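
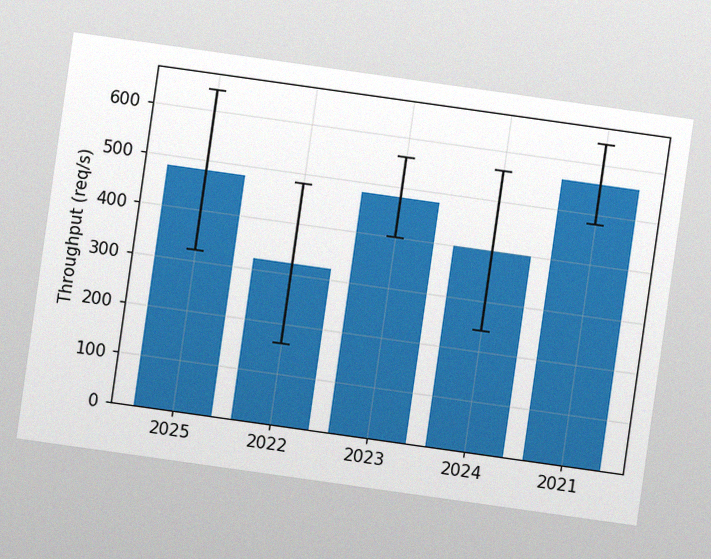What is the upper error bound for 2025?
640req/s

The chart is tilted about 8° clockwise, with some photo noise. The 2025 bar's upper whisker reaches 640req/s.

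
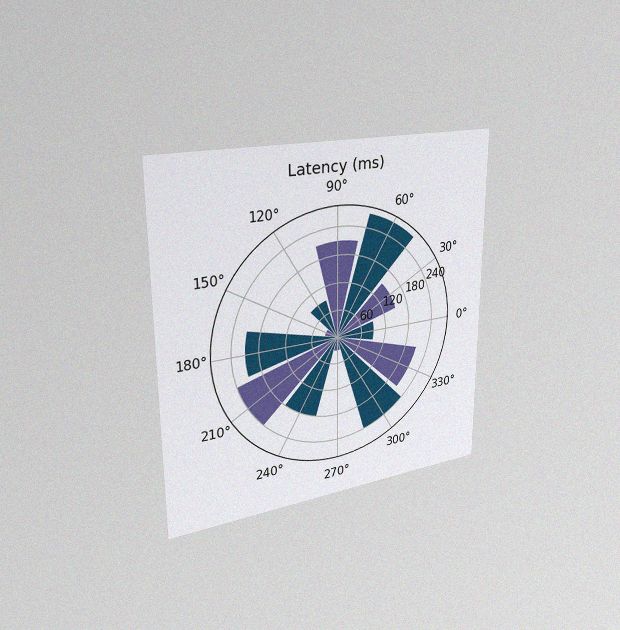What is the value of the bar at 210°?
240ms

The chart is viewed slightly from the left, with some photo noise. The bar at 210° reaches 240ms on the radial axis.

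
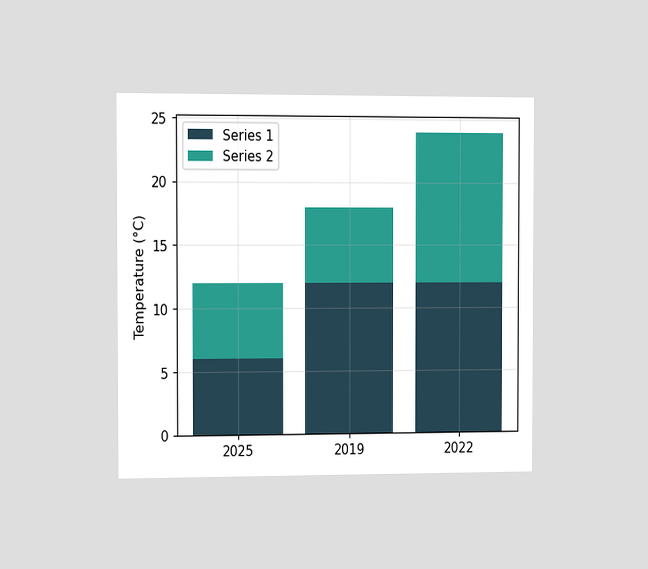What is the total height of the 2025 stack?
The chart is viewed slightly from the left. The 2025 stack's top reaches 12°C on the y-axis.

12°C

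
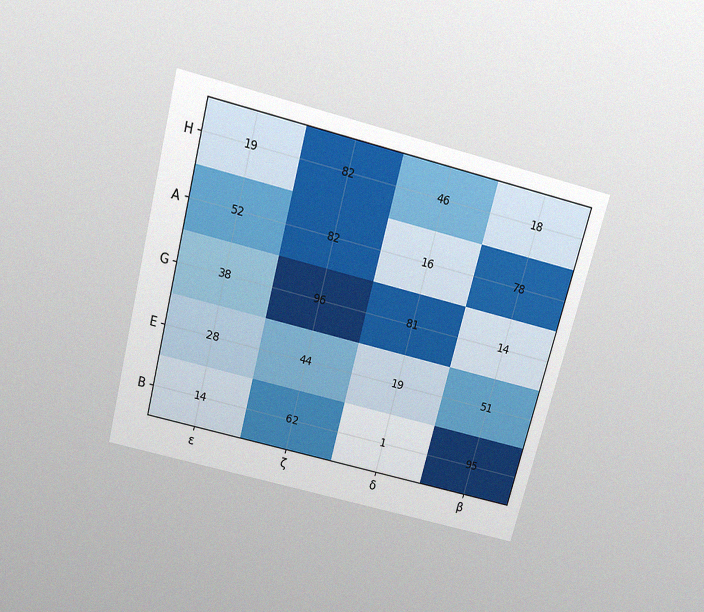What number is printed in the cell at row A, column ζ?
82

The chart is tilted about 15° clockwise and viewed slightly from above, with some photo noise. The (A, ζ) cell reads 82.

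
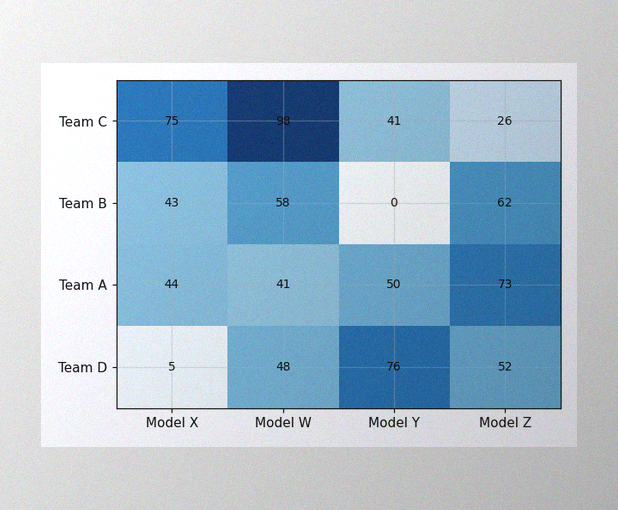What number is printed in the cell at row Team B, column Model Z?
62

The image has some photo noise and uneven lighting. The (Team B, Model Z) cell reads 62.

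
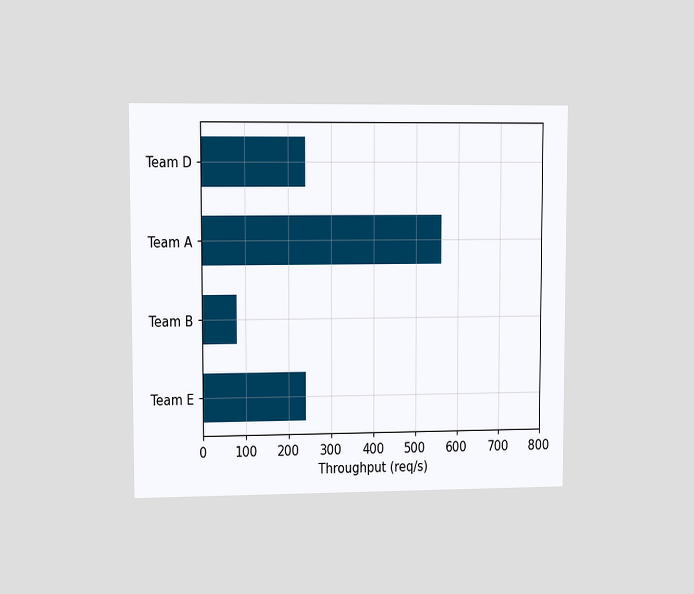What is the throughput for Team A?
560req/s

The chart is viewed at a slight angle. Reading along the chart's x-axis, the Team A bar reaches 560req/s.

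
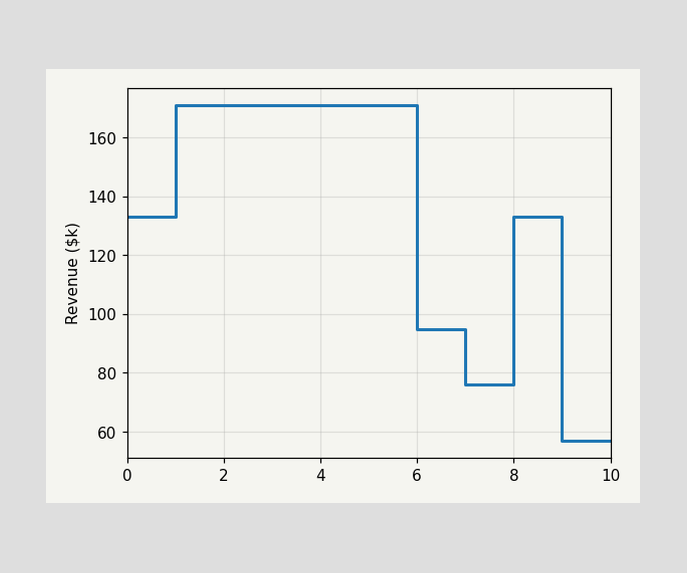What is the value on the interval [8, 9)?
$133k

On [8, 9) the step sits at $133k.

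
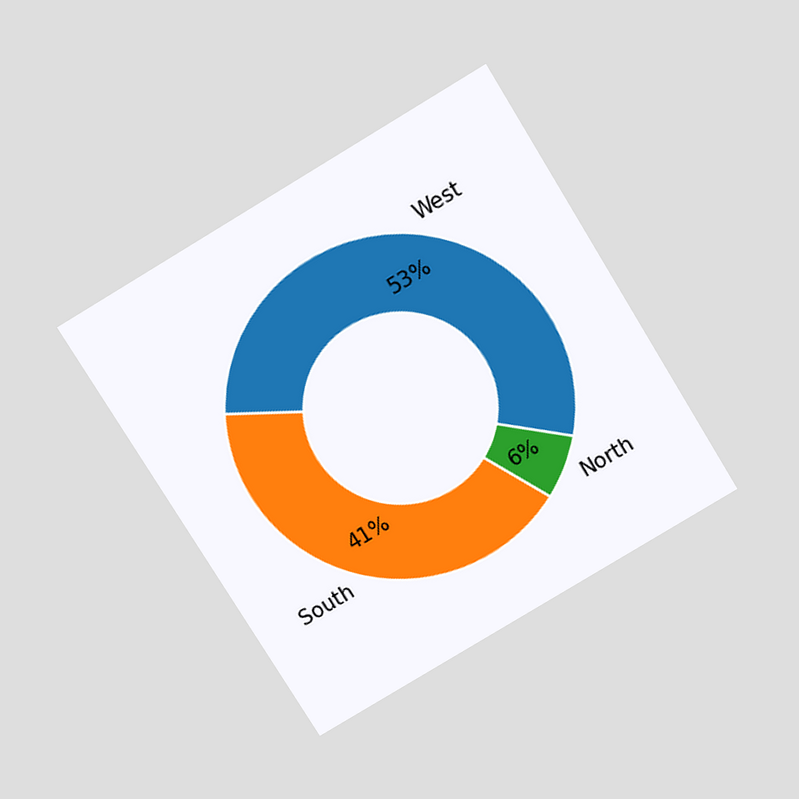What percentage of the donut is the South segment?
The chart is tilted about 31° counter-clockwise and viewed slightly from above. The South segment takes up 41% of the ring.

41%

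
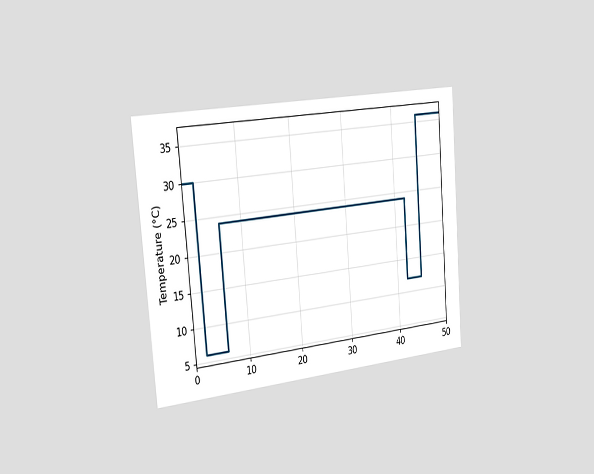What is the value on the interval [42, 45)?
12°C

The chart is tilted about 5° counter-clockwise and viewed slightly from the left. On [42, 45) the step sits at 12°C.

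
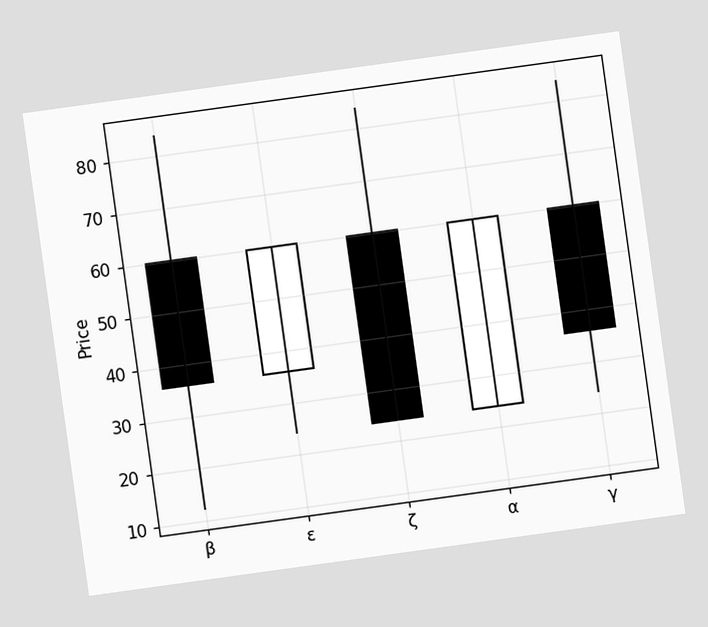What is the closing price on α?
The chart is tilted about 8° counter-clockwise. The α candle closes at 60.

60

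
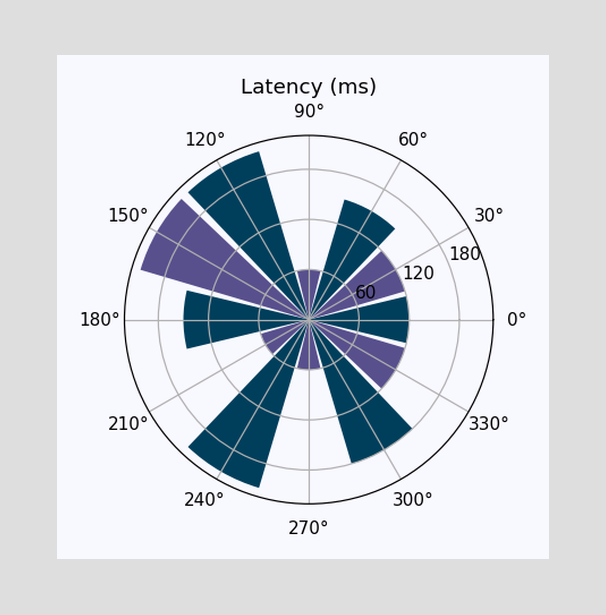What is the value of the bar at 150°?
210ms

The bar at 150° reaches 210ms on the radial axis.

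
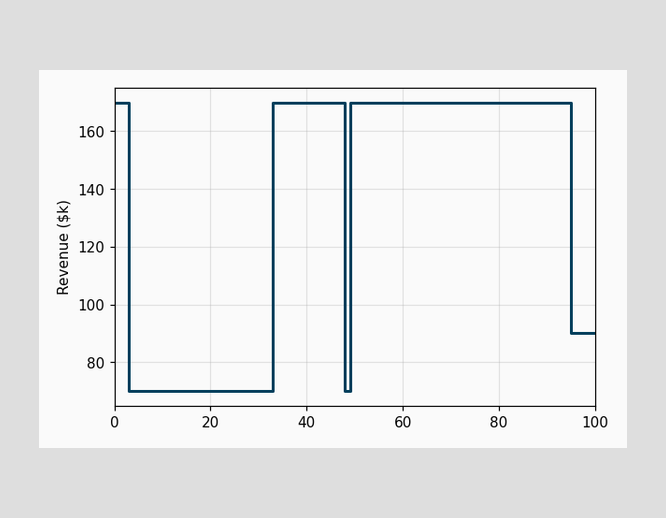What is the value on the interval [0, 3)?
$170k

On [0, 3) the step sits at $170k.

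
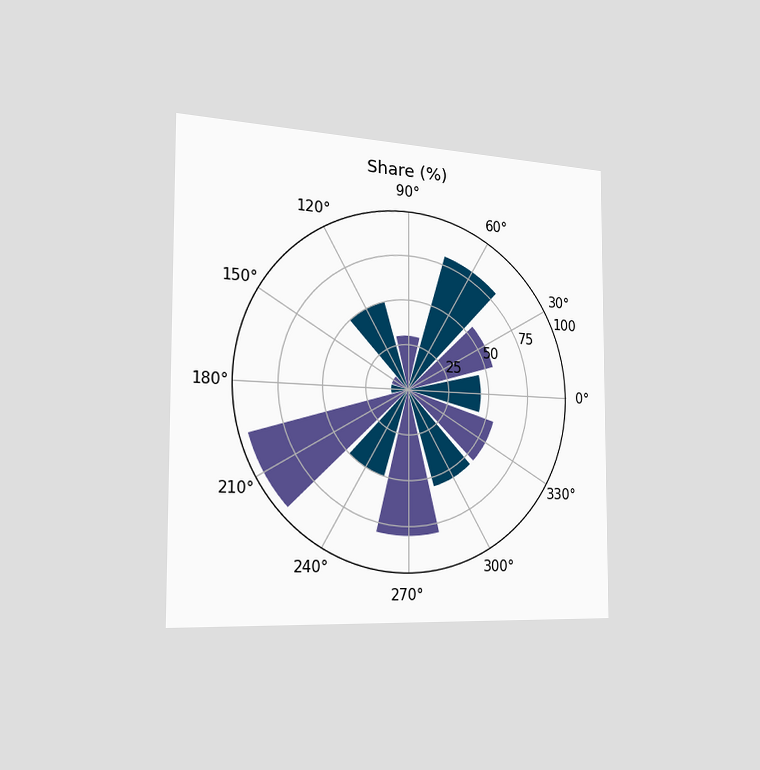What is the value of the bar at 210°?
95%

The chart is viewed slightly from the left. The bar at 210° reaches 95% on the radial axis.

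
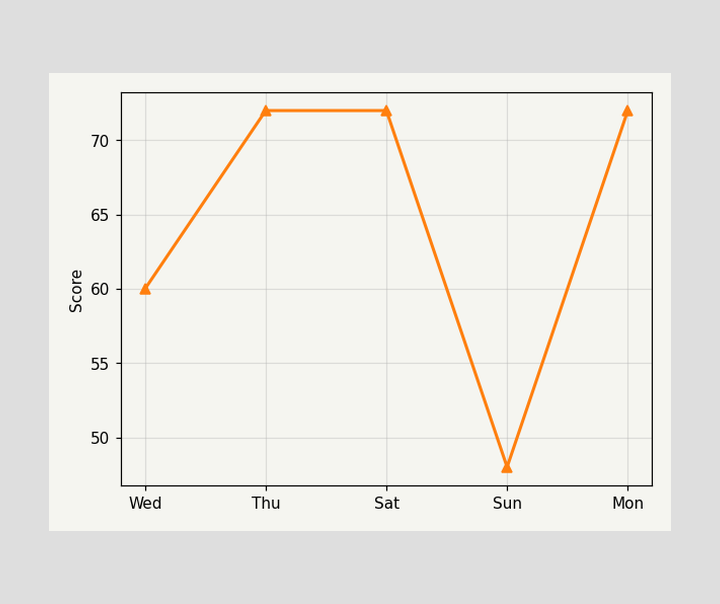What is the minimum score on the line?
The lowest point is at Sun, and reading across to the y-axis gives 48.

48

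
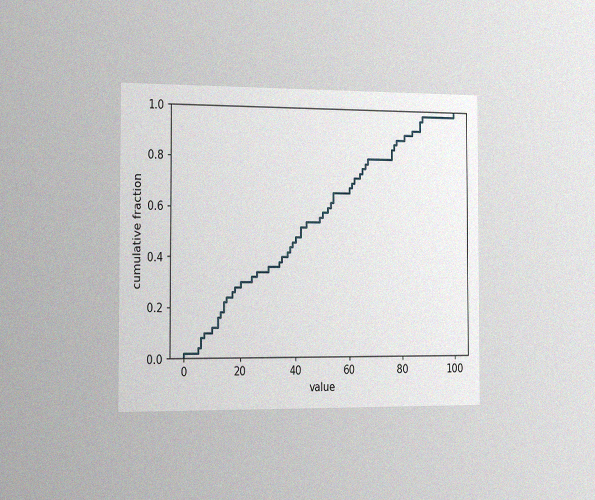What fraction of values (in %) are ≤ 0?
The chart is viewed slightly from the left, with some photo noise. At x=0 the ECDF step is at 2%.

2%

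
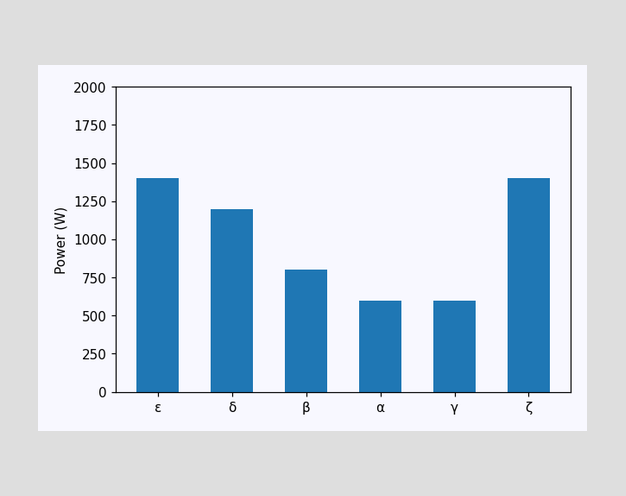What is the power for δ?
1200W

Reading along the chart's y-axis, the δ bar reaches 1200W.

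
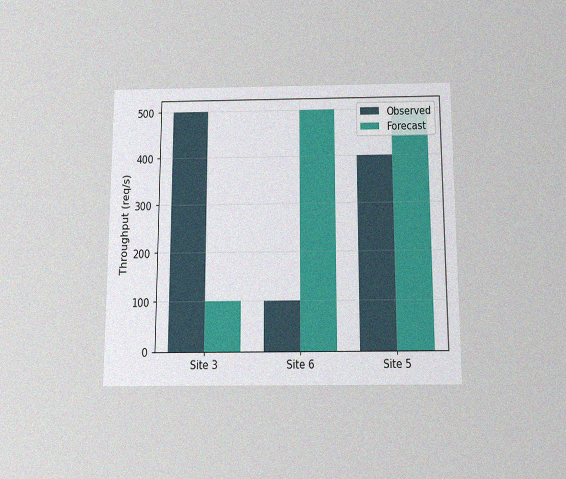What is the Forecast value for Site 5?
500req/s

The chart is viewed slightly from below, with some photo noise. The Forecast bar at Site 5 reaches 500req/s on the y-axis.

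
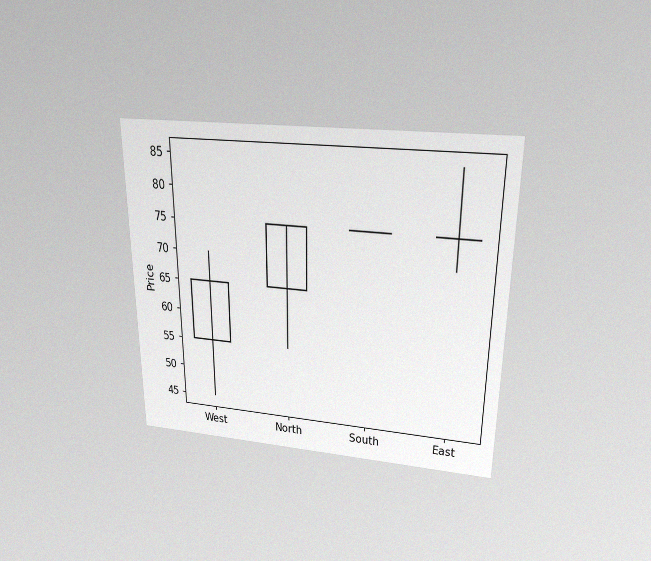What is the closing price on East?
75

The chart is viewed slightly from above, with some photo noise. The East candle closes at 75.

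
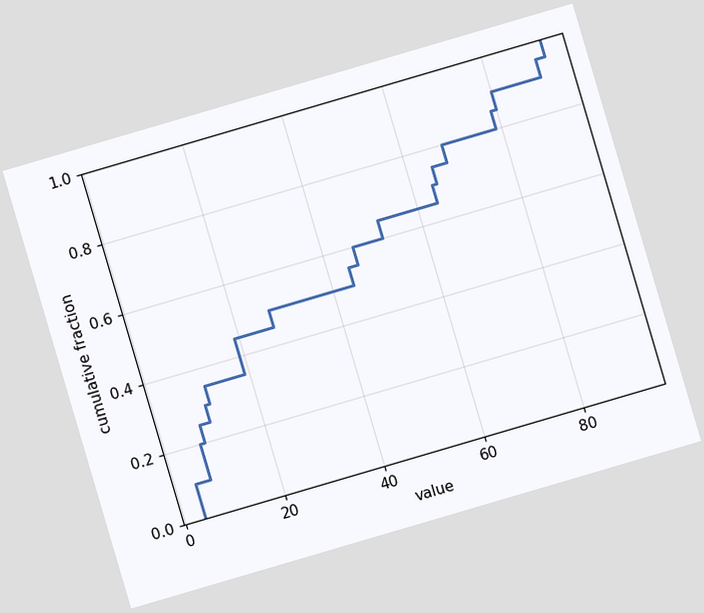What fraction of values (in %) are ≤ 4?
10%

The chart is tilted about 16° counter-clockwise. At x=4 the ECDF step is at 10%.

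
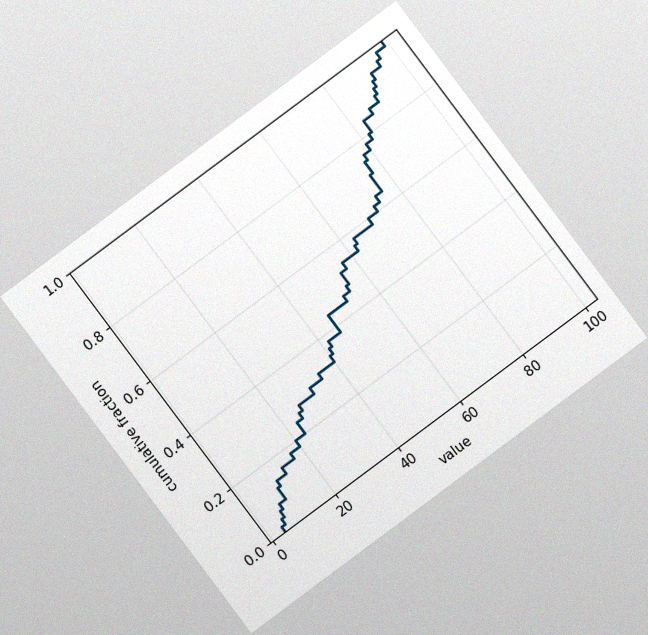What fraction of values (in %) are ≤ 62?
56%

The chart is tilted about 37° counter-clockwise, with some photo noise. At x=62 the ECDF step is at 56%.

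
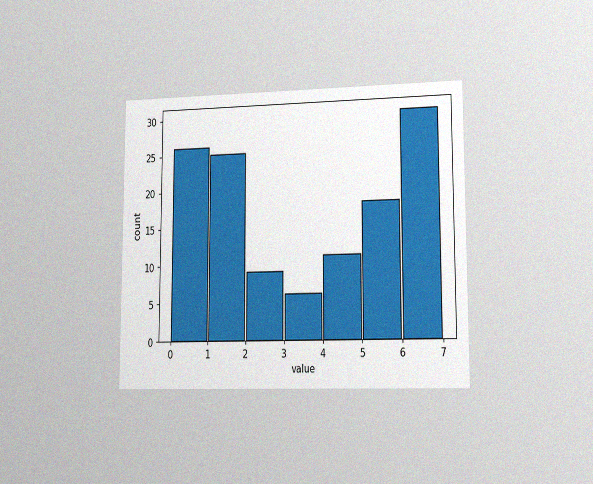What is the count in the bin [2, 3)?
The chart is viewed slightly from the right, with some photo noise. The [2, 3) bin has height 9.

9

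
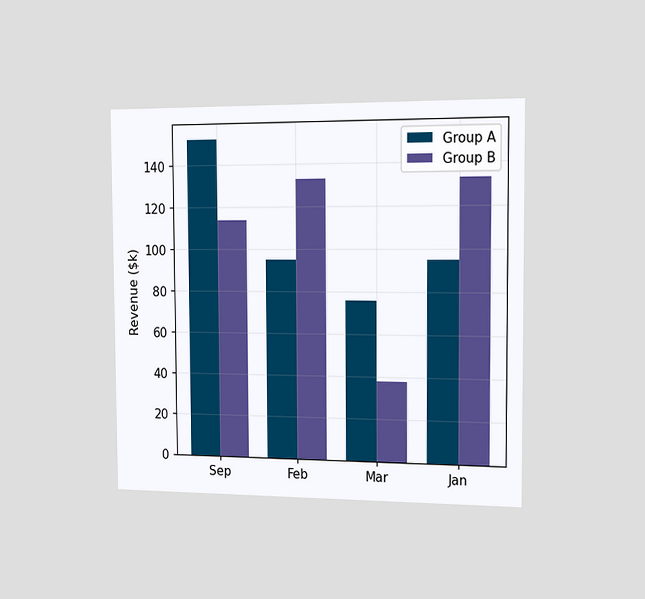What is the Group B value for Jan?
$133k

The chart is viewed slightly from the right. The Group B bar at Jan reaches $133k on the y-axis.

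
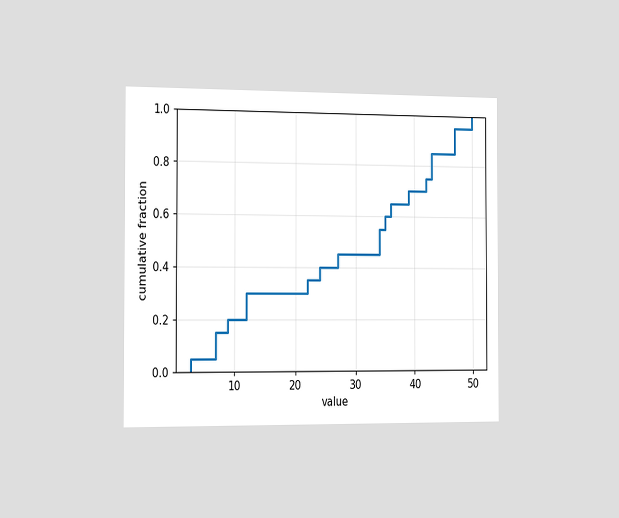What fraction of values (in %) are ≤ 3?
5%

The chart is viewed slightly from the left. At x=3 the ECDF step is at 5%.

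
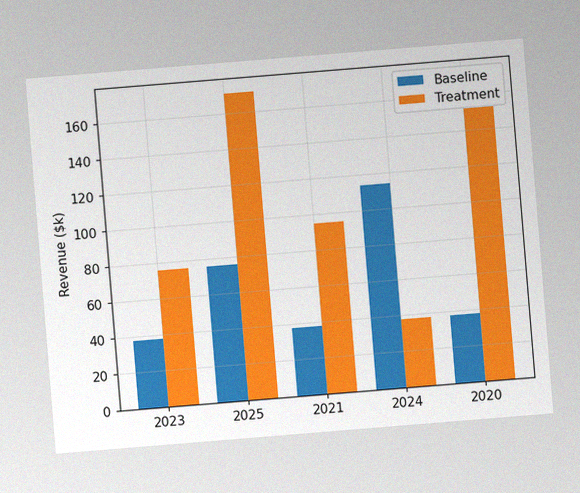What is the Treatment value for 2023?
The chart is tilted about 5° counter-clockwise, with some photo noise. The Treatment bar at 2023 reaches $76k on the y-axis.

$76k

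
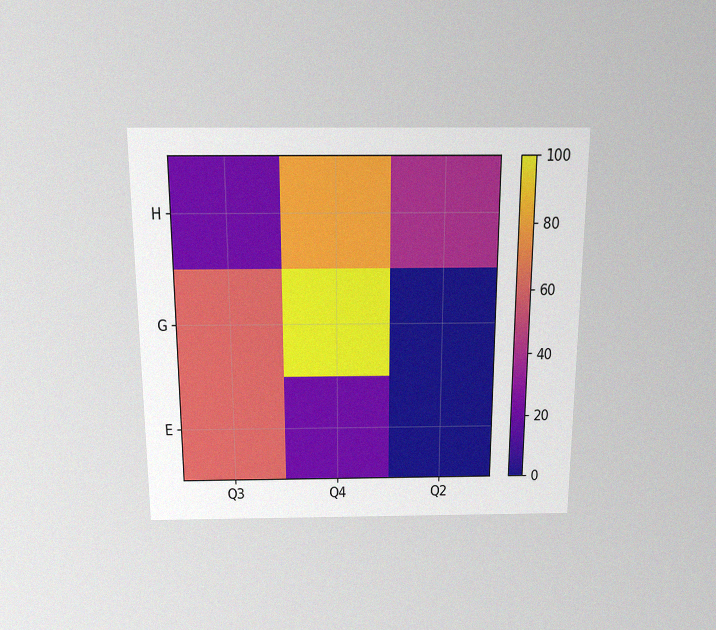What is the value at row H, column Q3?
The chart is viewed slightly from above, with some photo noise. Matching cell (H, Q3) against the colorbar gives 20.

20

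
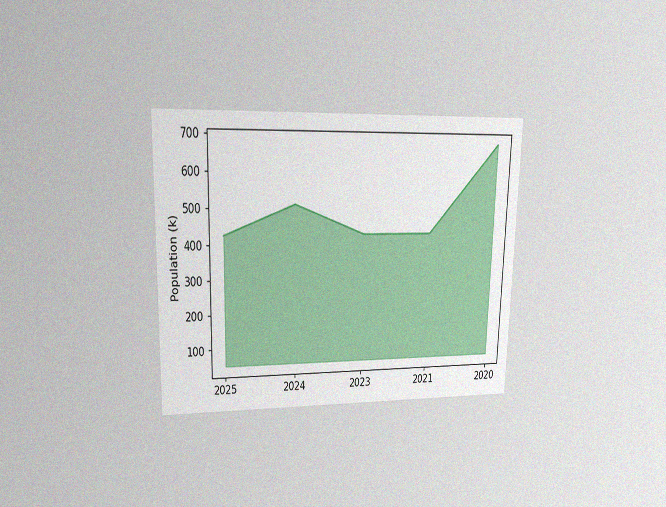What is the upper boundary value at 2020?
The chart is viewed at a slight angle, with some photo noise. At 2020 the upper boundary is at 680k.

680k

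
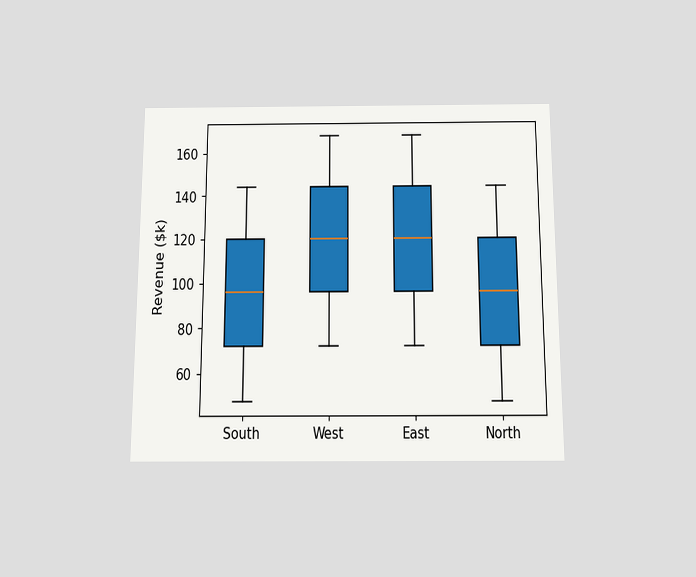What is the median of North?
$96k

The chart is viewed slightly from below. The median line in the North box sits at $96k.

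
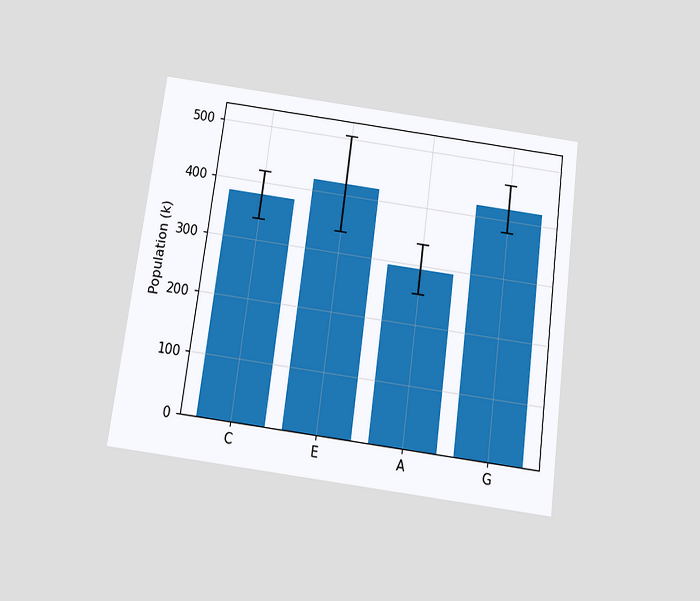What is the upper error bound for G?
462k

The chart is tilted about 8° clockwise and viewed slightly from below. The G bar's upper whisker reaches 462k.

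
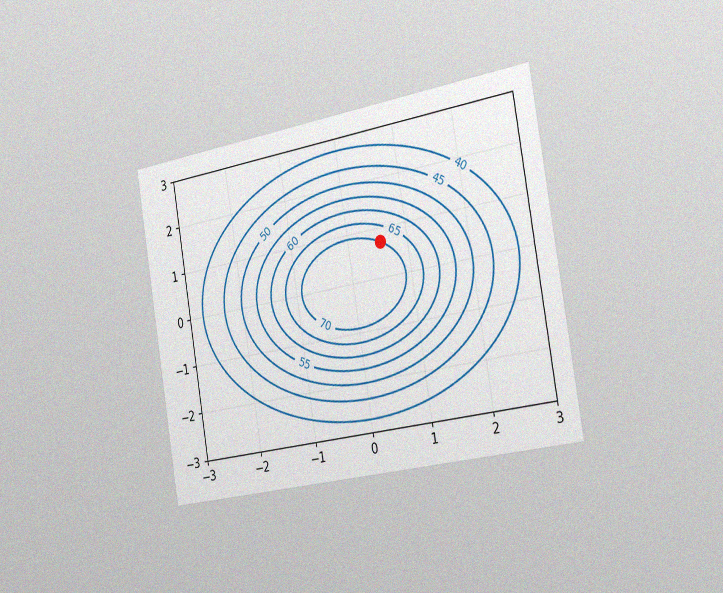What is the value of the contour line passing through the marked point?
The chart is tilted about 10° counter-clockwise and viewed slightly from the right, with some photo noise. The marked point sits on the contour labelled 70.

70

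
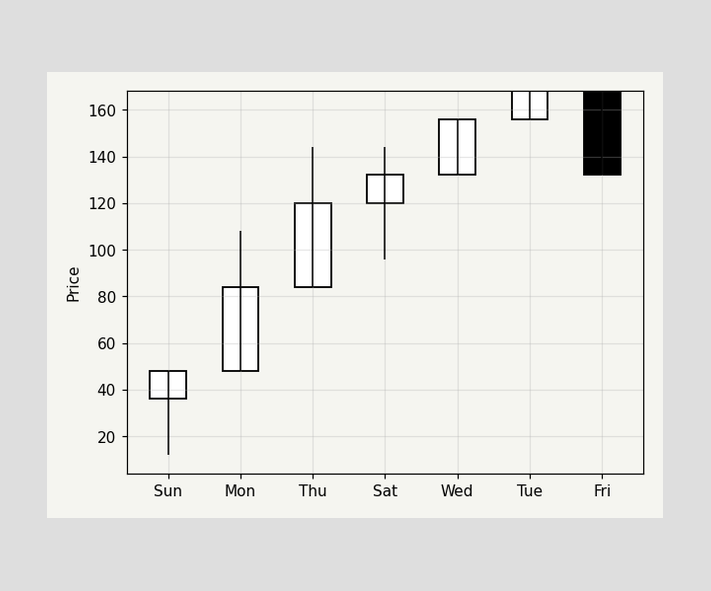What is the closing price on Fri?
132

The Fri candle closes at 132.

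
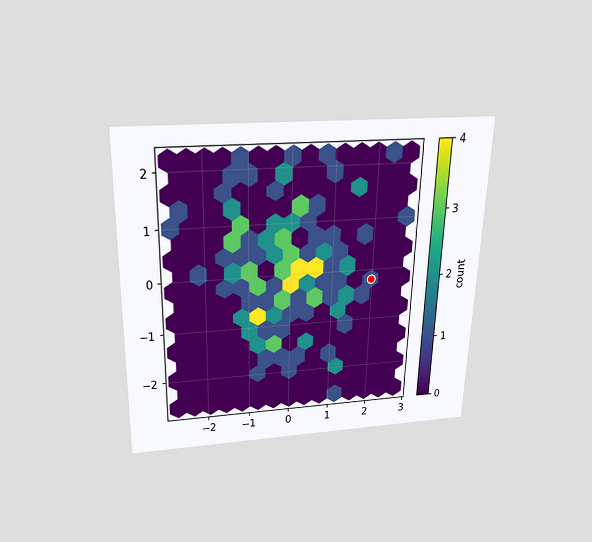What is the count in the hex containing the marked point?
The chart is viewed slightly from above. The marked hex reads 1 on the colorbar.

1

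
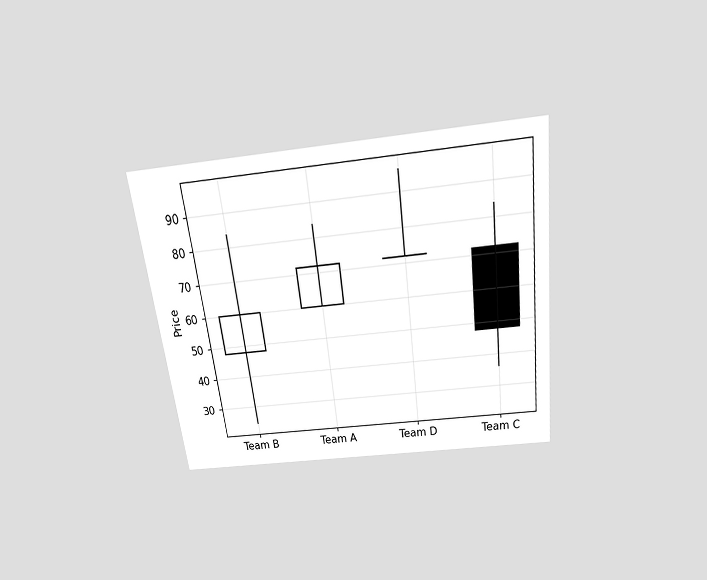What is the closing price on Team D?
The chart is tilted about 7° counter-clockwise and viewed slightly from above. The Team D candle closes at 72.

72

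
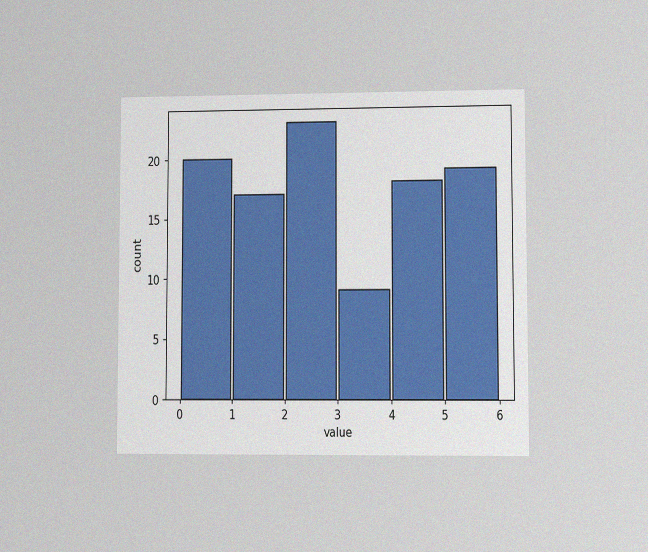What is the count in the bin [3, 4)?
9

The chart is viewed at a slight angle, with some photo noise. The [3, 4) bin has height 9.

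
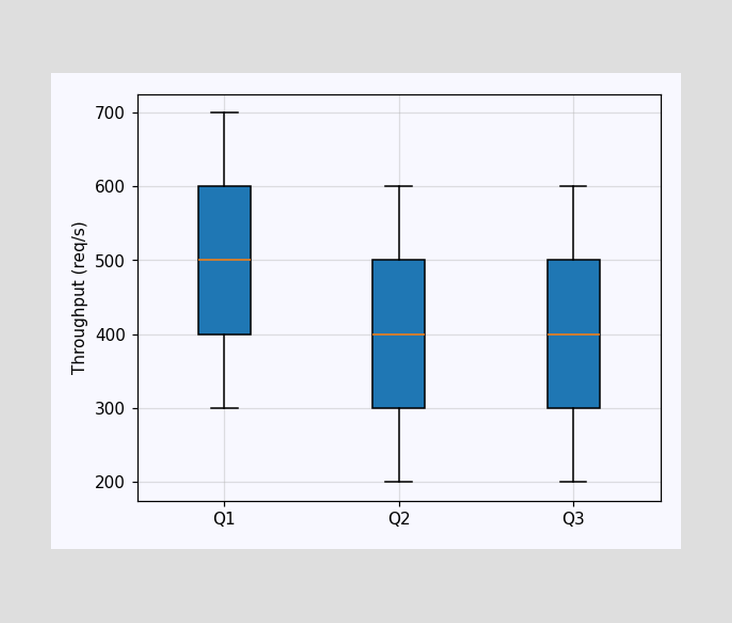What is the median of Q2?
The median line in the Q2 box sits at 400req/s.

400req/s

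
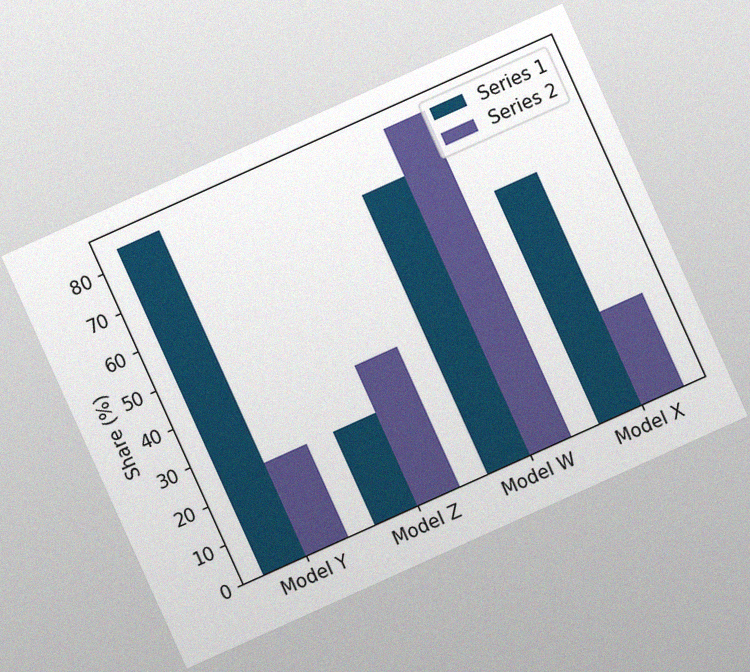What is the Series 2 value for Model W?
The chart is tilted about 24° counter-clockwise, with some photo noise. The Series 2 bar at Model W reaches 84% on the y-axis.

84%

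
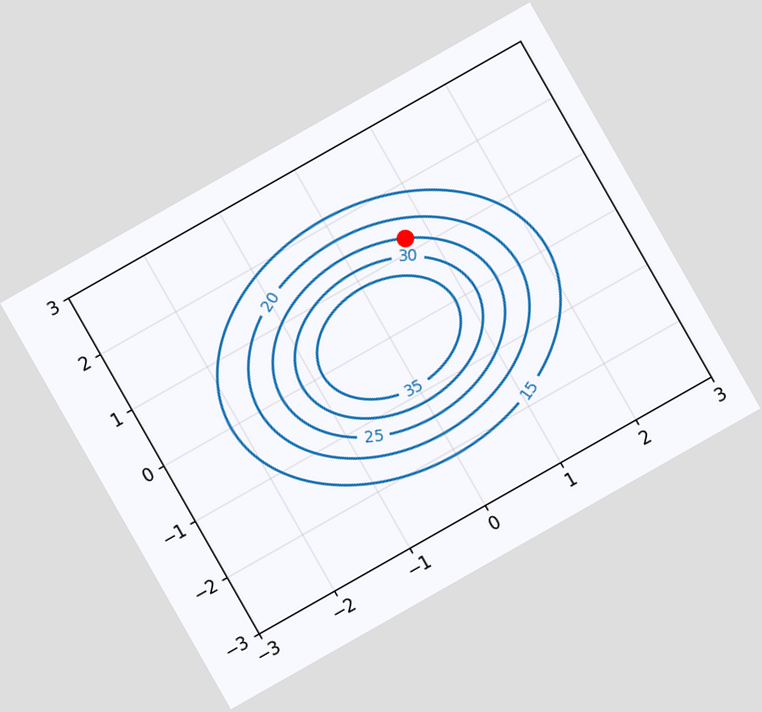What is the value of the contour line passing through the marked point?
The chart is tilted about 30° counter-clockwise. The marked point sits on the contour labelled 25.

25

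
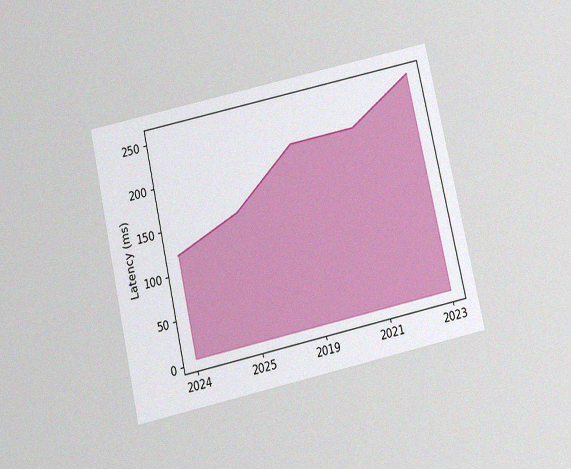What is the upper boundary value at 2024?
The chart is tilted about 13° counter-clockwise and viewed slightly from below, with some photo noise. At 2024 the upper boundary is at 120ms.

120ms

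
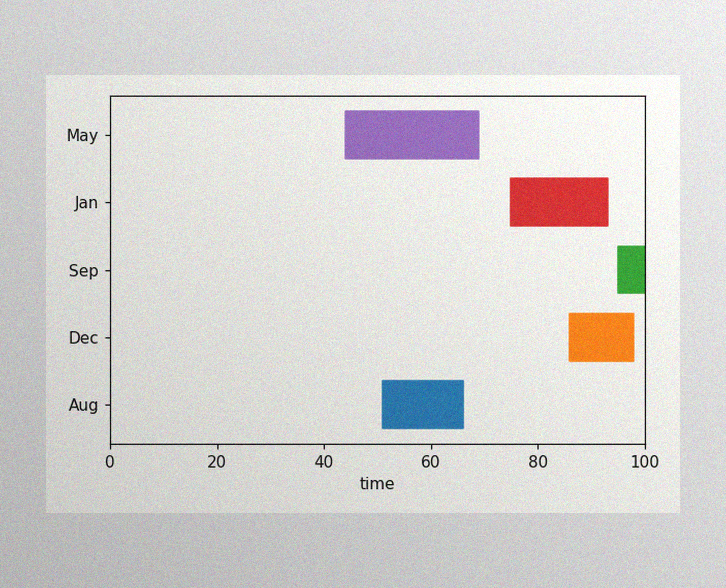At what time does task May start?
44

The image has some photo noise and uneven lighting. The May bar begins at t=44.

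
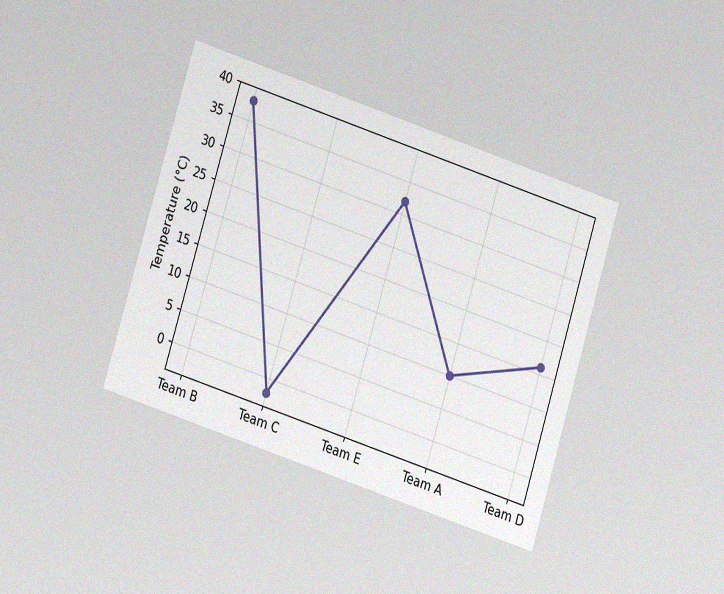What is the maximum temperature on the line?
The chart is tilted about 17° clockwise and viewed at a slight angle, with some photo noise. The highest point is at Team B, and reading across to the y-axis gives 38°C.

38°C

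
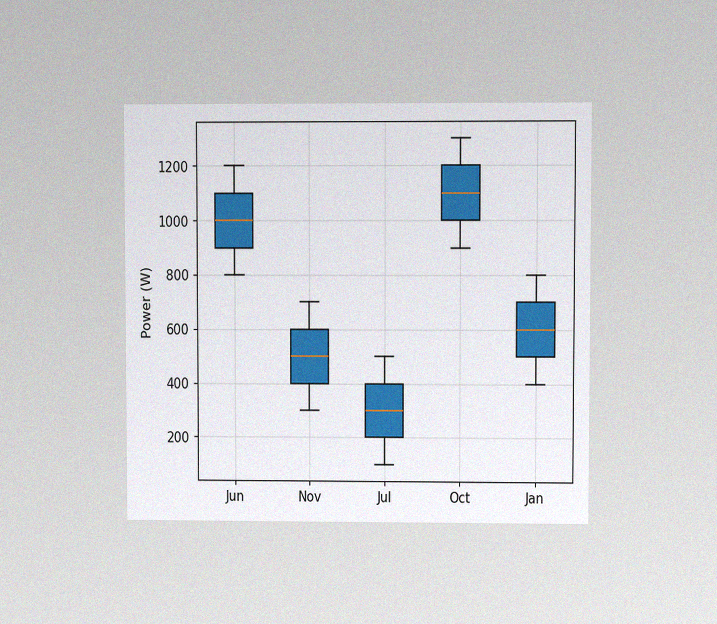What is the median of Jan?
The chart is viewed at a slight angle, with some photo noise. The median line in the Jan box sits at 600W.

600W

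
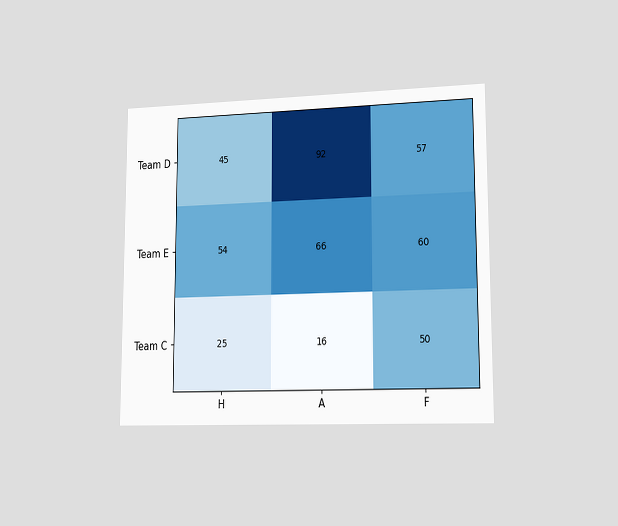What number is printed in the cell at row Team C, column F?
50

The chart is viewed slightly from the right. The (Team C, F) cell reads 50.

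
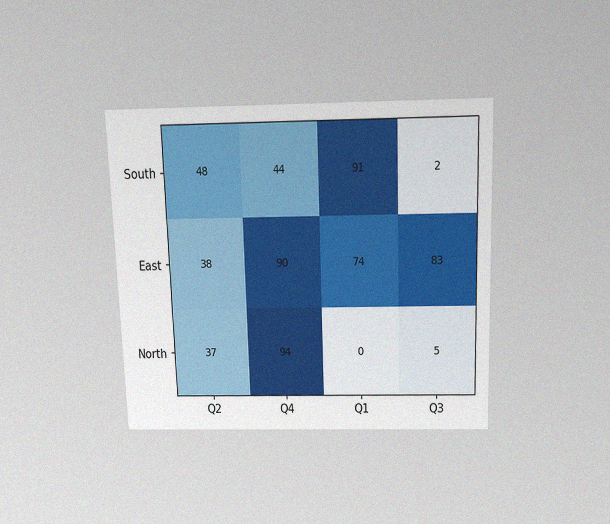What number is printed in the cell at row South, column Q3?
2

The chart is viewed slightly from above, with some photo noise. The (South, Q3) cell reads 2.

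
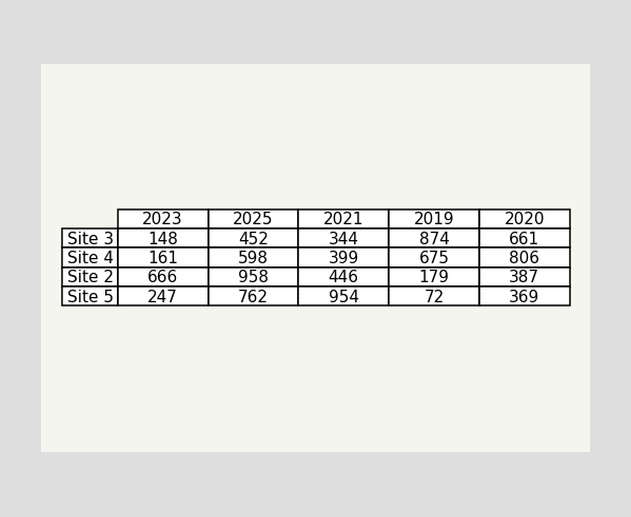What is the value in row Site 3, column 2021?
344

The (Site 3, 2021) cell reads 344.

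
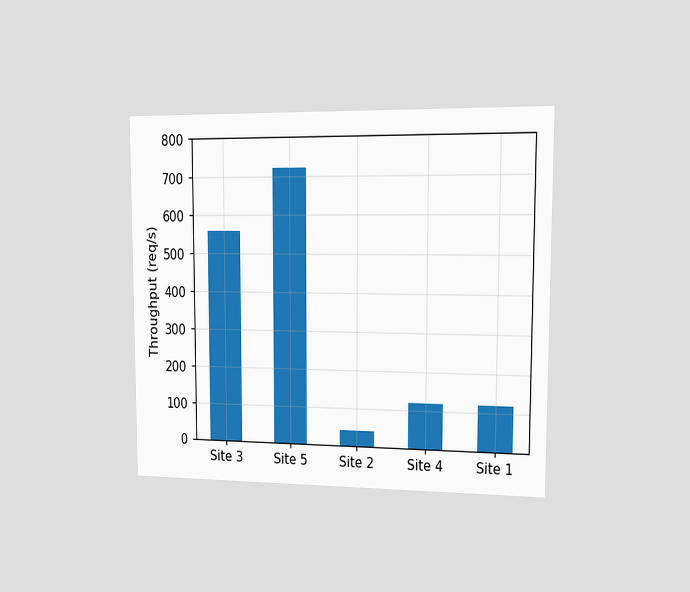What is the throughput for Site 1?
The chart is viewed slightly from the right. Reading along the chart's y-axis, the Site 1 bar reaches 120req/s.

120req/s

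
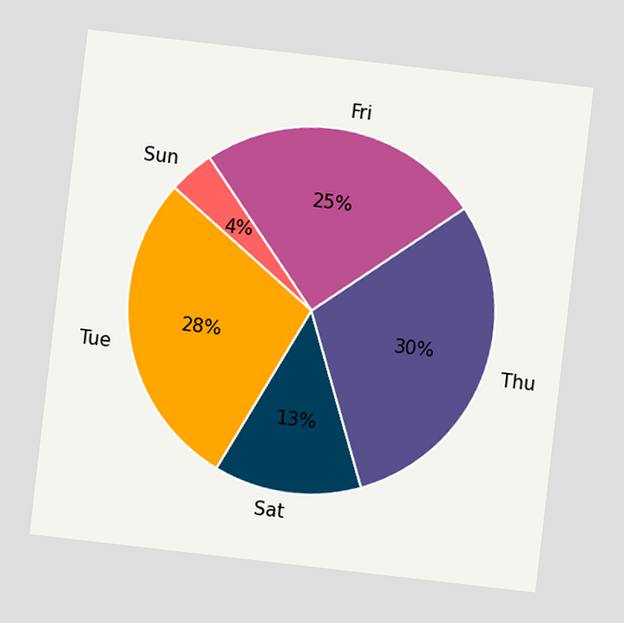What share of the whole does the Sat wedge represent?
The chart is tilted about 7° clockwise. The Sat slice takes up 13% of the pie.

13%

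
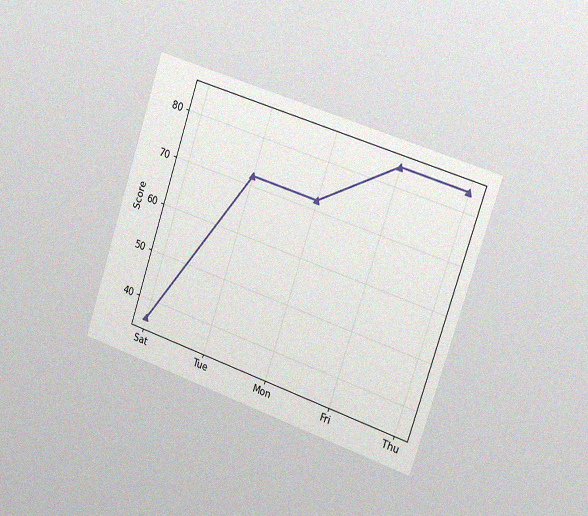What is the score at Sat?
The chart is tilted about 18° clockwise and viewed slightly from the right, with some photo noise. At Sat, the line is at 36.

36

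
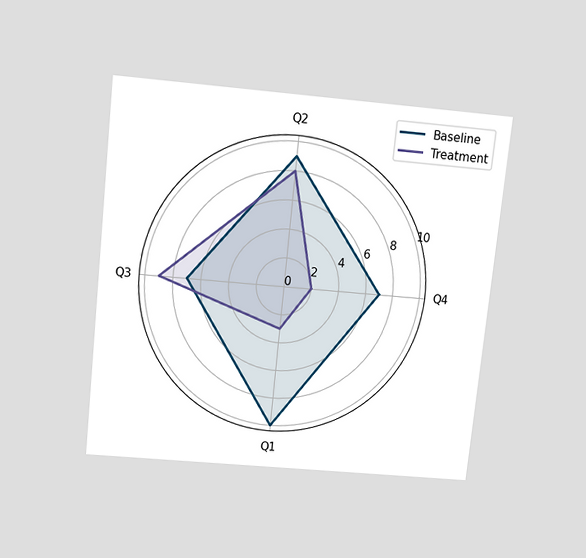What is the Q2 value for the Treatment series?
The chart is tilted about 6° clockwise and viewed slightly from above. On the Q2 axis, Treatment reaches 8.

8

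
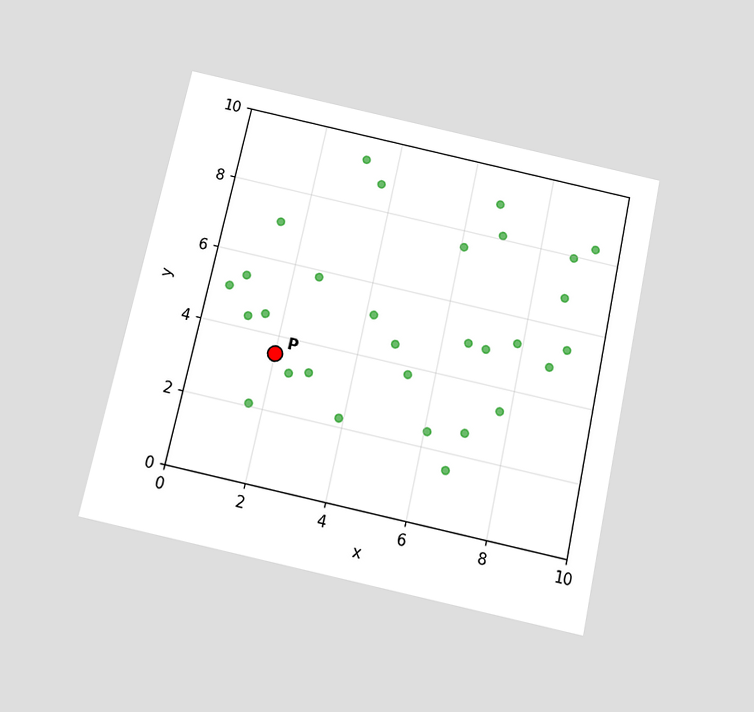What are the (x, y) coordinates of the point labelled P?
The chart is tilted about 12° clockwise and viewed slightly from below. Following the gridlines from P to each axis, P sits at (2, 3.5).

(2, 3.5)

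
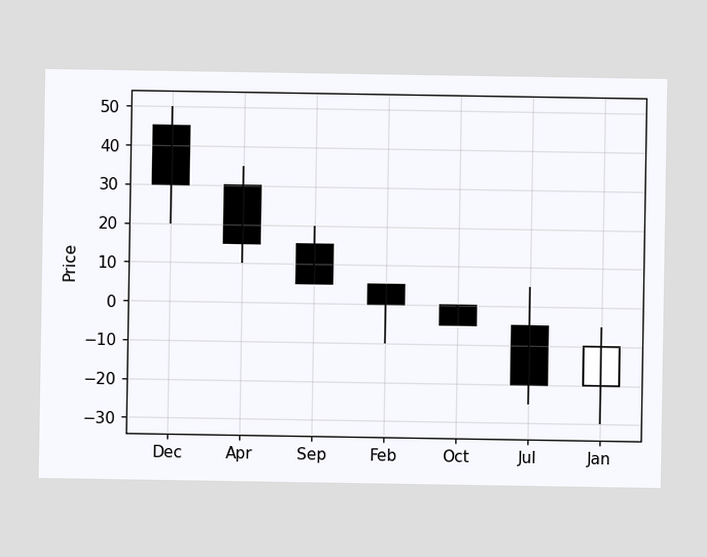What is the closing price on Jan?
-10

The Jan candle closes at -10.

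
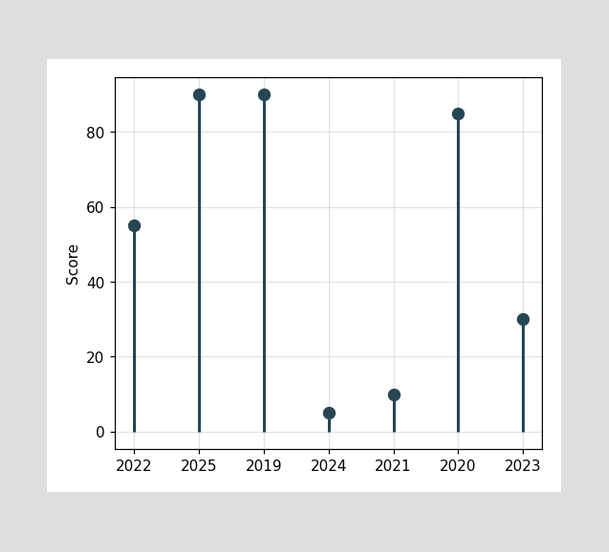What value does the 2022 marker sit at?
55

The 2022 marker sits at 55.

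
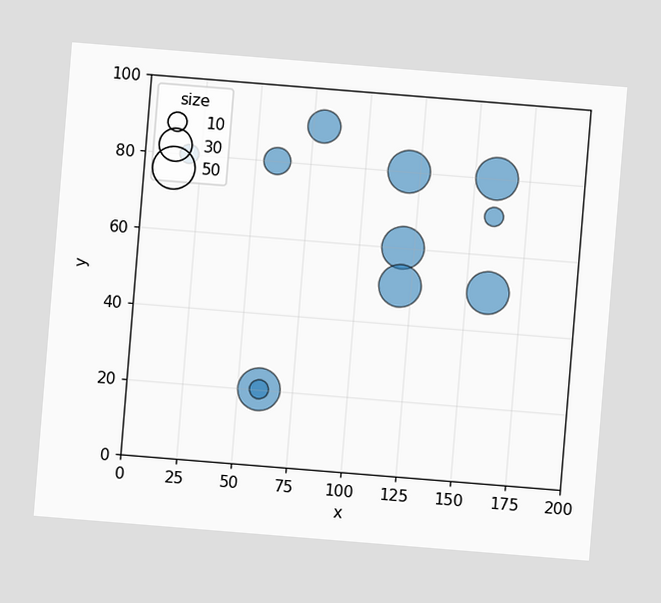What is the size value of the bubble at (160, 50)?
50

The chart is tilted about 5° clockwise. Matching the bubble at (160, 50) against the size legend gives 50.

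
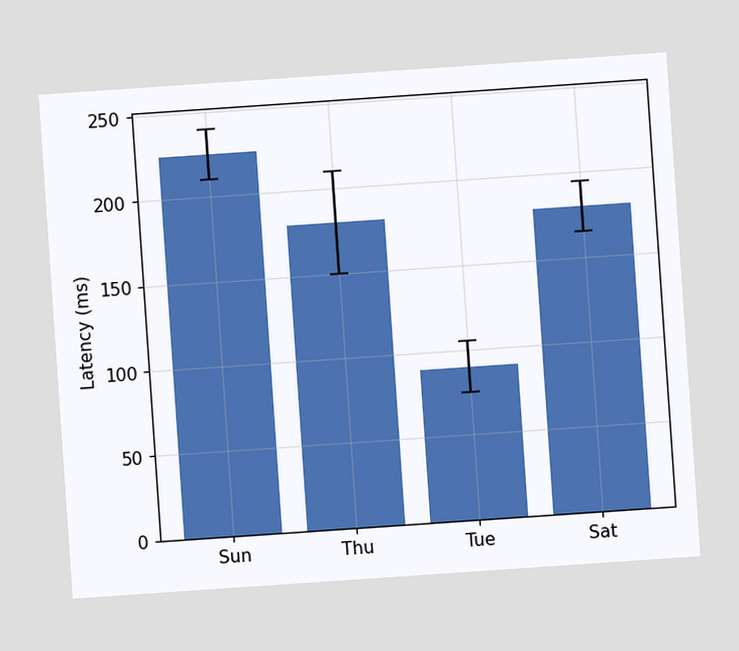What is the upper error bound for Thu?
The chart is tilted about 4° counter-clockwise. The Thu bar's upper whisker reaches 210ms.

210ms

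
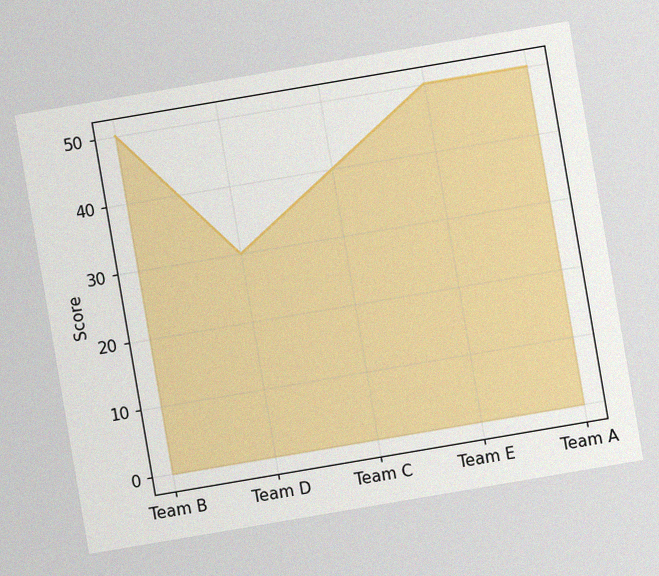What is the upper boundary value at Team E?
The chart is tilted about 10° counter-clockwise, with some photo noise. At Team E the upper boundary is at 50.

50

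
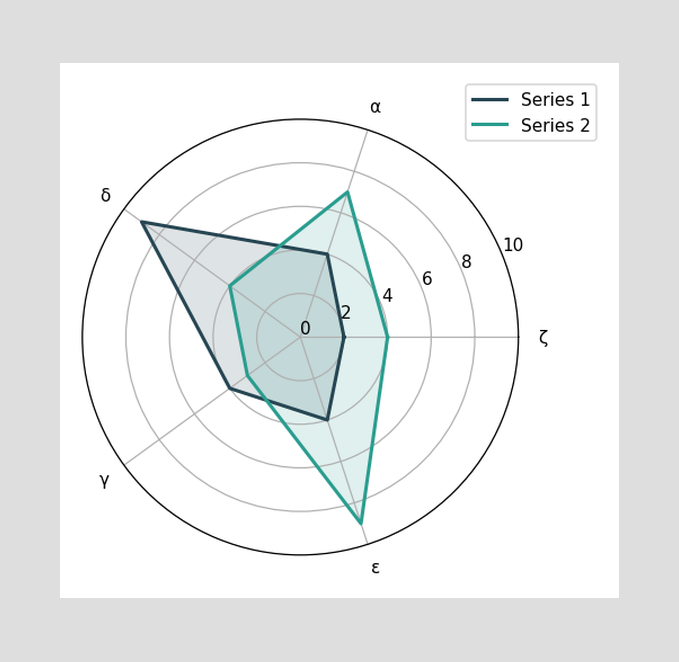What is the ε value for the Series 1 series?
4

On the ε axis, Series 1 reaches 4.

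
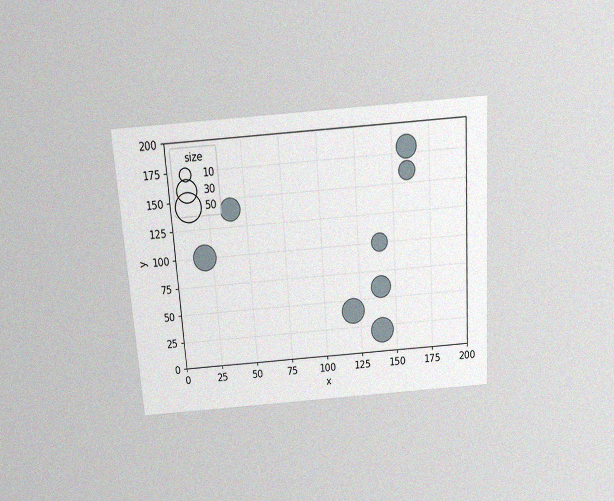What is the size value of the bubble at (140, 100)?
20

The chart is tilted about 4° counter-clockwise and viewed slightly from above, with some photo noise. Matching the bubble at (140, 100) against the size legend gives 20.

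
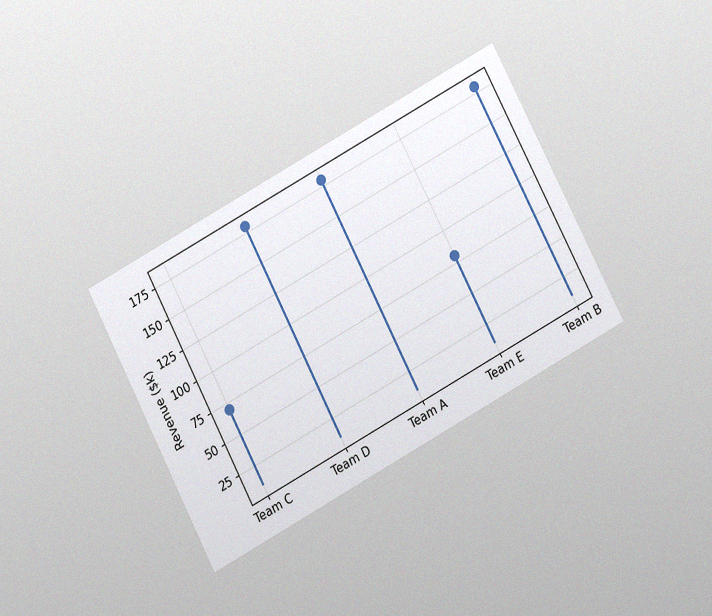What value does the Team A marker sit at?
The chart is tilted about 28° counter-clockwise and viewed slightly from below, with some photo noise. The Team A marker sits at $180k.

$180k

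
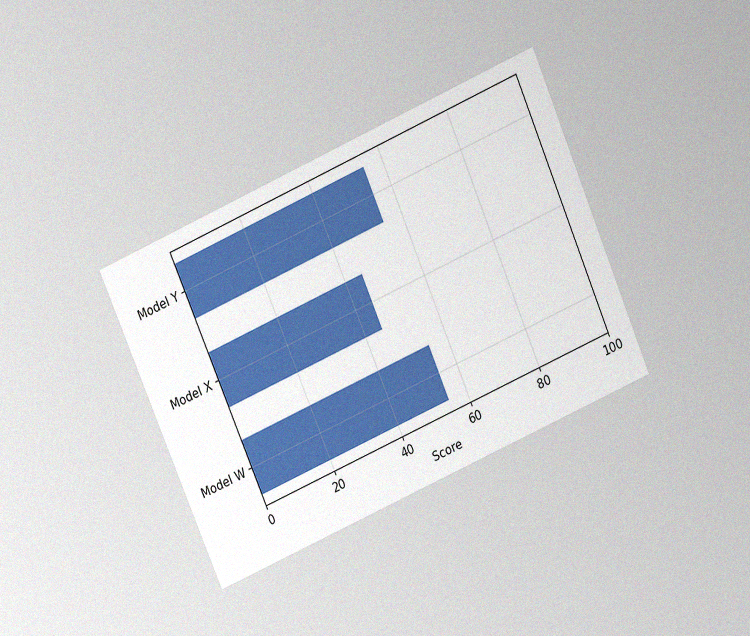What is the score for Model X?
The chart is tilted about 23° counter-clockwise and viewed slightly from above, with some photo noise. Reading along the chart's x-axis, the Model X bar reaches 45.

45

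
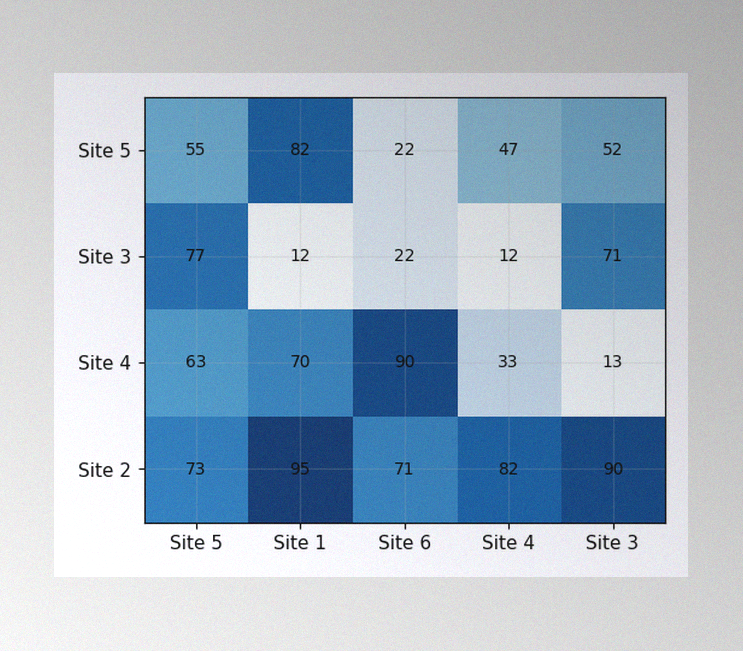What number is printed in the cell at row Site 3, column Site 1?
The image has some photo noise and uneven lighting. The (Site 3, Site 1) cell reads 12.

12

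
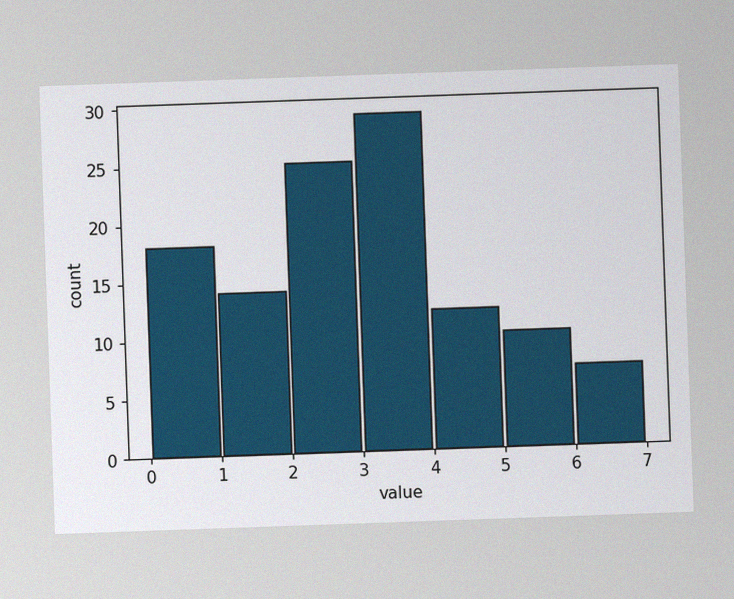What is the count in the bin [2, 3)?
25

The chart is tilted about 2° counter-clockwise, with some photo noise. The [2, 3) bin has height 25.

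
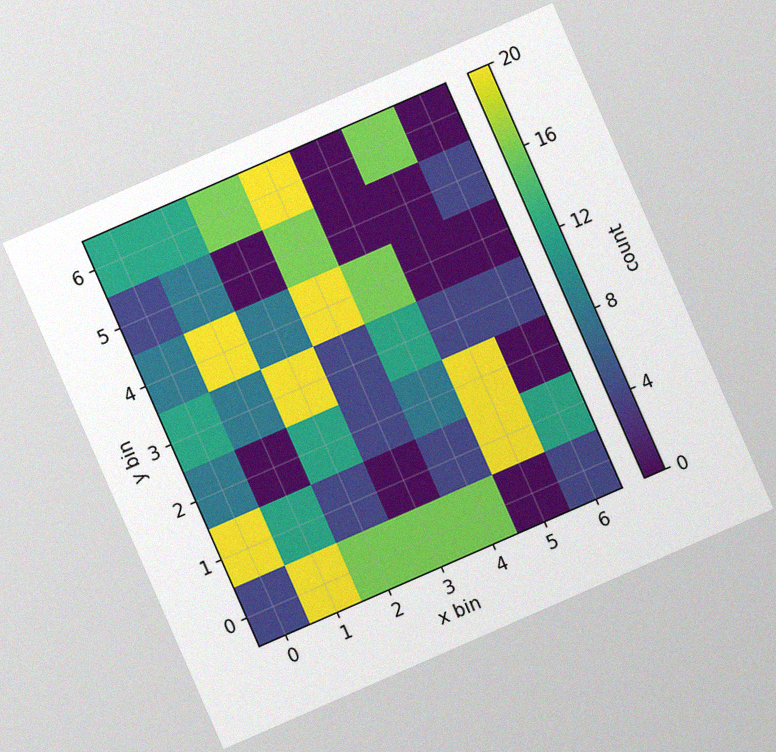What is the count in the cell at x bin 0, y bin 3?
The chart is tilted about 24° counter-clockwise, with some photo noise. Matching the cell (0, 3) against the colorbar gives 12.

12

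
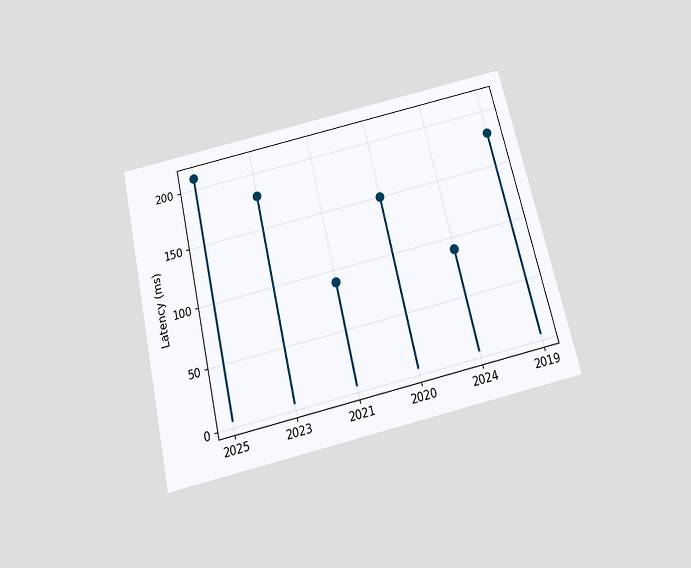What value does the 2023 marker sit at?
180ms

The chart is tilted about 13° counter-clockwise and viewed slightly from below. The 2023 marker sits at 180ms.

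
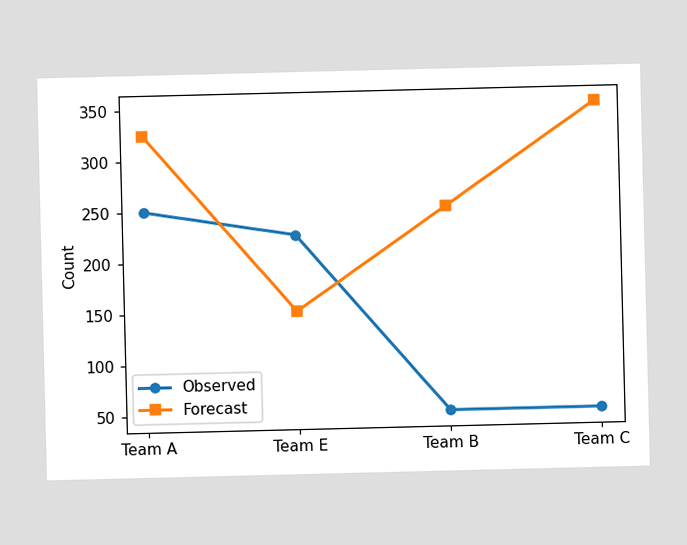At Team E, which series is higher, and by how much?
Observed, by 75

At Team E, Observed sits above the other line by 75.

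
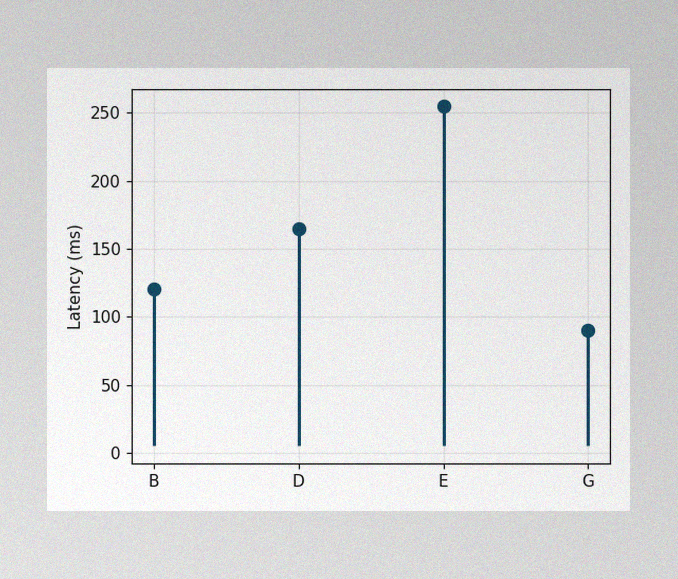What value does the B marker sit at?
The image has some photo noise and uneven lighting. The B marker sits at 120ms.

120ms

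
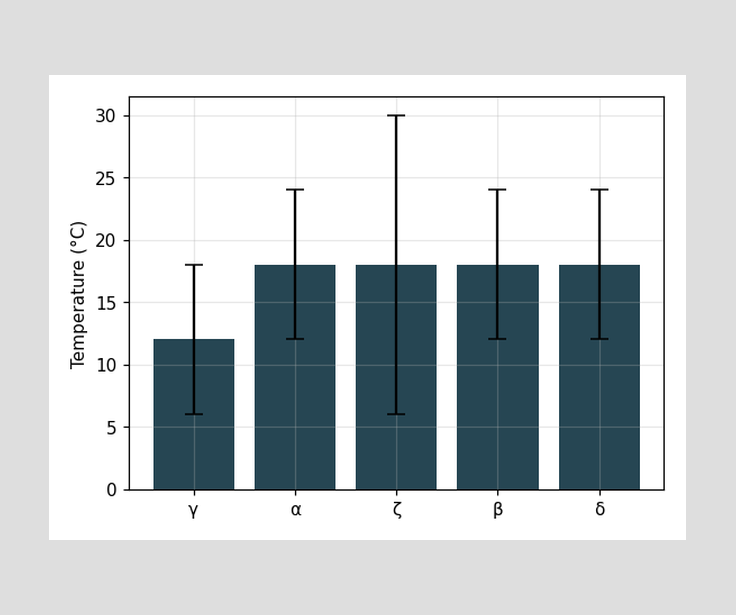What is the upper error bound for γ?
The γ bar's upper whisker reaches 18°C.

18°C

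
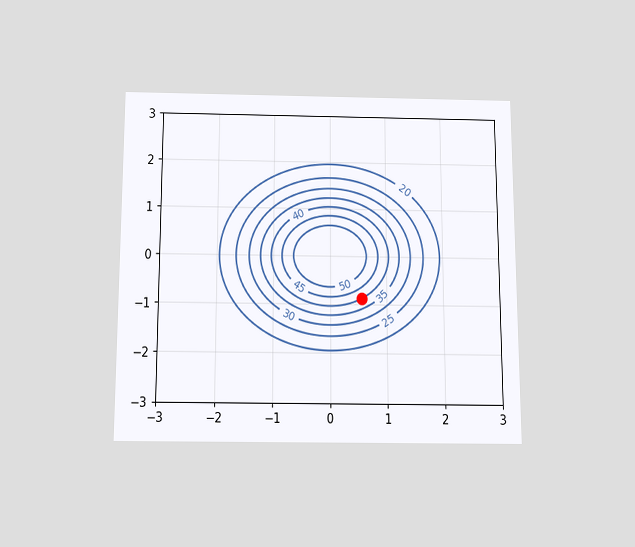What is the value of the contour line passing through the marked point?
40

The chart is viewed slightly from below. The marked point sits on the contour labelled 40.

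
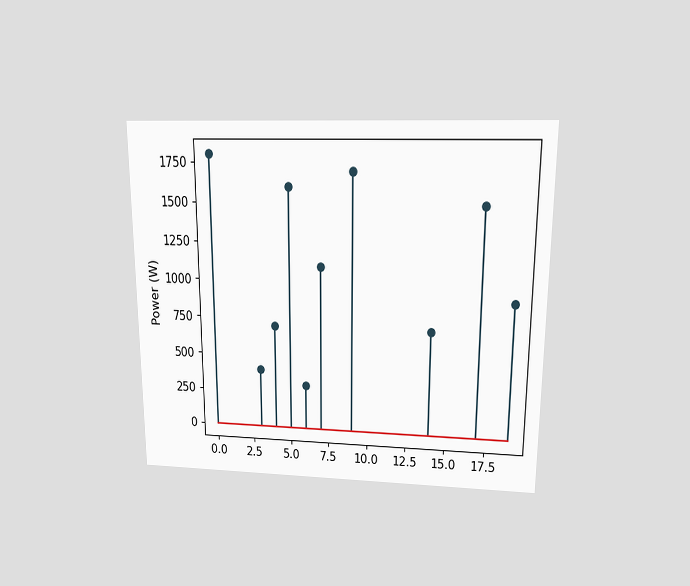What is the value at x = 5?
1600W

The chart is viewed slightly from above. The stem at x=5 reaches 1600W.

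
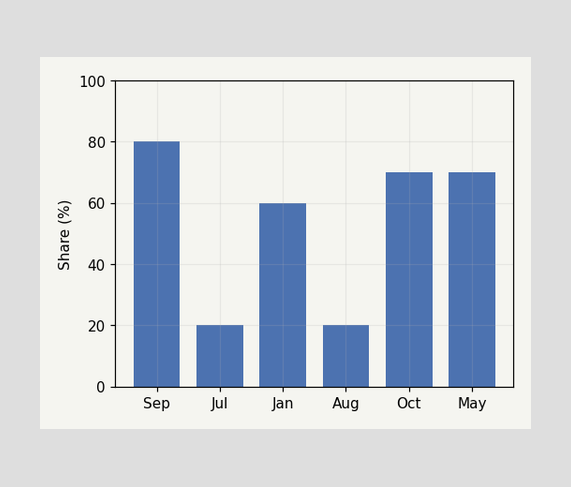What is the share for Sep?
80%

Reading along the chart's y-axis, the Sep bar reaches 80%.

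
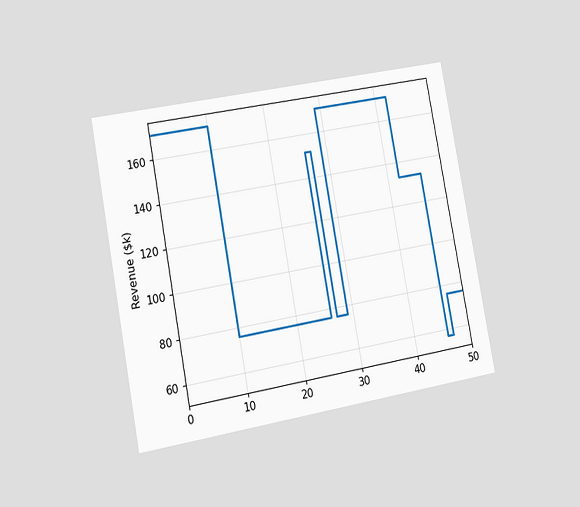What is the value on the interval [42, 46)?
$133k

The chart is tilted about 10° counter-clockwise and viewed slightly from the left. On [42, 46) the step sits at $133k.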